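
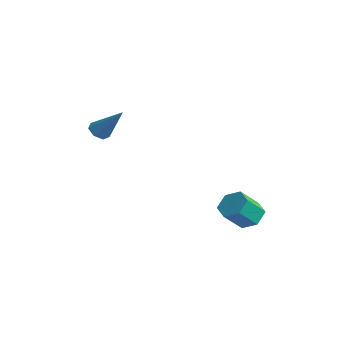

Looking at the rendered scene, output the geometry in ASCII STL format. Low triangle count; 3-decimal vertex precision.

solid 
facet normal -0.585 -0.306 -0.751
outer loop
vertex -3.46 -2.719 -0.256
vertex -3.715 -3.079 0.089
vertex -3.849 -2.547 -0.023
endloop
endfacet
facet normal 0.276 0.934 -0.228
outer loop
vertex -3.46 -2.719 -0.256
vertex -3.849 -2.547 -0.023
vertex -2.685 -2.541 1.411
endloop
endfacet
facet normal -0.585 -0.306 -0.751
outer loop
vertex -3.849 -2.547 -0.023
vertex -3.715 -3.079 0.089
vertex -4.138 -2.775 0.295
endloop
endfacet
facet normal -0.369 0.881 0.296
outer loop
vertex -3.849 -2.547 -0.023
vertex -4.138 -2.775 0.295
vertex -2.685 -2.541 1.411
endloop
endfacet
facet normal -0.585 -0.305 -0.752
outer loop
vertex -4.138 -2.775 0.295
vertex -3.715 -3.079 0.089
vertex -4.108 -3.232 0.457
endloop
endfacet
facet normal -0.616 0.227 0.754
outer loop
vertex -4.138 -2.775 0.295
vertex -4.108 -3.232 0.457
vertex -2.685 -2.541 1.411
endloop
endfacet
facet normal -0.585 -0.306 -0.751
outer loop
vertex -4.108 -3.232 0.457
vertex -3.715 -3.079 0.089
vertex -3.782 -3.573 0.342
endloop
endfacet
facet normal -0.277 -0.534 0.799
outer loop
vertex -4.108 -3.232 0.457
vertex -3.782 -3.573 0.342
vertex -2.685 -2.541 1.411
endloop
endfacet
facet normal -0.585 -0.305 -0.751
outer loop
vertex -3.782 -3.573 0.342
vertex -3.715 -3.079 0.089
vertex -3.406 -3.543 0.037
endloop
endfacet
facet normal 0.390 -0.829 0.400
outer loop
vertex -3.782 -3.573 0.342
vertex -3.406 -3.543 0.037
vertex -2.685 -2.541 1.411
endloop
endfacet
facet normal -0.585 -0.305 -0.751
outer loop
vertex -3.406 -3.543 0.037
vertex -3.715 -3.079 0.089
vertex -3.262 -3.162 -0.23
endloop
endfacet
facet normal 0.887 -0.438 -0.146
outer loop
vertex -3.406 -3.543 0.037
vertex -3.262 -3.162 -0.23
vertex -2.685 -2.541 1.411
endloop
endfacet
facet normal -0.585 -0.306 -0.751
outer loop
vertex -3.262 -3.162 -0.23
vertex -3.715 -3.079 0.089
vertex -3.46 -2.719 -0.256
endloop
endfacet
facet normal 0.835 0.348 -0.425
outer loop
vertex -3.262 -3.162 -0.23
vertex -3.46 -2.719 -0.256
vertex -2.685 -2.541 1.411
endloop
endfacet
facet normal -0.002 0.712 -0.702
outer loop
vertex 2.886 0.378 -3.827
vertex 2.169 0.553 -3.647
vertex 2.745 0.902 -3.295
endloop
endfacet
facet normal 0.983 0.132 0.131
outer loop
vertex 2.886 0.378 -3.827
vertex 2.745 0.902 -3.295
vertex 2.889 -0.569 -2.893
endloop
endfacet
facet normal 0.983 0.132 0.131
outer loop
vertex 2.889 -0.569 -2.893
vertex 2.745 0.902 -3.295
vertex 2.748 -0.045 -2.361
endloop
endfacet
facet normal 0.001 -0.712 0.702
outer loop
vertex 2.889 -0.569 -2.893
vertex 2.748 -0.045 -2.361
vertex 2.171 -0.393 -2.713
endloop
endfacet
facet normal -0.002 0.712 -0.703
outer loop
vertex 2.745 0.902 -3.295
vertex 2.169 0.553 -3.647
vertex 2.028 1.078 -3.115
endloop
endfacet
facet normal 0.331 0.663 0.671
outer loop
vertex 2.745 0.902 -3.295
vertex 2.028 1.078 -3.115
vertex 2.748 -0.045 -2.361
endloop
endfacet
facet normal 0.331 0.663 0.672
outer loop
vertex 2.748 -0.045 -2.361
vertex 2.028 1.078 -3.115
vertex 2.03 0.131 -2.181
endloop
endfacet
facet normal 0.001 -0.712 0.702
outer loop
vertex 2.748 -0.045 -2.361
vertex 2.03 0.131 -2.181
vertex 2.171 -0.393 -2.713
endloop
endfacet
facet normal -0.002 0.712 -0.703
outer loop
vertex 2.028 1.078 -3.115
vertex 2.169 0.553 -3.647
vertex 1.451 0.729 -3.467
endloop
endfacet
facet normal -0.652 0.532 0.541
outer loop
vertex 2.028 1.078 -3.115
vertex 1.451 0.729 -3.467
vertex 2.03 0.131 -2.181
endloop
endfacet
facet normal -0.652 0.531 0.541
outer loop
vertex 2.03 0.131 -2.181
vertex 1.451 0.729 -3.467
vertex 1.454 -0.218 -2.533
endloop
endfacet
facet normal 0.002 -0.712 0.702
outer loop
vertex 2.03 0.131 -2.181
vertex 1.454 -0.218 -2.533
vertex 2.171 -0.393 -2.713
endloop
endfacet
facet normal -0.001 0.712 -0.702
outer loop
vertex 1.451 0.729 -3.467
vertex 2.169 0.553 -3.647
vertex 1.592 0.205 -3.999
endloop
endfacet
facet normal -0.983 -0.132 -0.131
outer loop
vertex 1.451 0.729 -3.467
vertex 1.592 0.205 -3.999
vertex 1.454 -0.218 -2.533
endloop
endfacet
facet normal -0.983 -0.132 -0.131
outer loop
vertex 1.454 -0.218 -2.533
vertex 1.592 0.205 -3.999
vertex 1.595 -0.742 -3.065
endloop
endfacet
facet normal 0.002 -0.712 0.702
outer loop
vertex 1.454 -0.218 -2.533
vertex 1.595 -0.742 -3.065
vertex 2.171 -0.393 -2.713
endloop
endfacet
facet normal -0.001 0.712 -0.702
outer loop
vertex 1.592 0.205 -3.999
vertex 2.169 0.553 -3.647
vertex 2.31 0.029 -4.179
endloop
endfacet
facet normal -0.331 -0.663 -0.671
outer loop
vertex 1.592 0.205 -3.999
vertex 2.31 0.029 -4.179
vertex 1.595 -0.742 -3.065
endloop
endfacet
facet normal -0.331 -0.663 -0.671
outer loop
vertex 1.595 -0.742 -3.065
vertex 2.31 0.029 -4.179
vertex 2.312 -0.918 -3.245
endloop
endfacet
facet normal 0.002 -0.712 0.703
outer loop
vertex 1.595 -0.742 -3.065
vertex 2.312 -0.918 -3.245
vertex 2.171 -0.393 -2.713
endloop
endfacet
facet normal -0.002 0.712 -0.702
outer loop
vertex 2.31 0.029 -4.179
vertex 2.169 0.553 -3.647
vertex 2.886 0.378 -3.827
endloop
endfacet
facet normal 0.652 -0.532 -0.540
outer loop
vertex 2.31 0.029 -4.179
vertex 2.886 0.378 -3.827
vertex 2.312 -0.918 -3.245
endloop
endfacet
facet normal 0.652 -0.532 -0.541
outer loop
vertex 2.312 -0.918 -3.245
vertex 2.886 0.378 -3.827
vertex 2.889 -0.569 -2.893
endloop
endfacet
facet normal 0.002 -0.712 0.703
outer loop
vertex 2.312 -0.918 -3.245
vertex 2.889 -0.569 -2.893
vertex 2.171 -0.393 -2.713
endloop
endfacet

endsolid


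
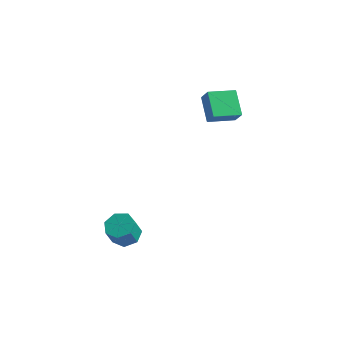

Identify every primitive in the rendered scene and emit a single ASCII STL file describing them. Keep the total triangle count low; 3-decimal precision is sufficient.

solid 
facet normal 0.076 0.406 -0.911
outer loop
vertex 1.983 -1.691 -3.443
vertex 1.293 -1.43 -3.384
vertex 1.928 -1.105 -3.186
endloop
endfacet
facet normal 0.993 0.048 0.104
outer loop
vertex 1.983 -1.691 -3.443
vertex 1.928 -1.105 -3.186
vertex 1.897 -2.15 -2.414
endloop
endfacet
facet normal 0.993 0.049 0.106
outer loop
vertex 1.897 -2.15 -2.414
vertex 1.928 -1.105 -3.186
vertex 1.841 -1.565 -2.157
endloop
endfacet
facet normal -0.077 -0.407 0.910
outer loop
vertex 1.897 -2.15 -2.414
vertex 1.841 -1.565 -2.157
vertex 1.207 -1.89 -2.356
endloop
endfacet
facet normal 0.076 0.407 -0.910
outer loop
vertex 1.928 -1.105 -3.186
vertex 1.293 -1.43 -3.384
vertex 1.394 -0.764 -3.078
endloop
endfacet
facet normal 0.551 0.743 0.379
outer loop
vertex 1.928 -1.105 -3.186
vertex 1.394 -0.764 -3.078
vertex 1.841 -1.565 -2.157
endloop
endfacet
facet normal 0.552 0.743 0.378
outer loop
vertex 1.841 -1.565 -2.157
vertex 1.394 -0.764 -3.078
vertex 1.308 -1.224 -2.049
endloop
endfacet
facet normal -0.077 -0.408 0.910
outer loop
vertex 1.841 -1.565 -2.157
vertex 1.308 -1.224 -2.049
vertex 1.207 -1.89 -2.356
endloop
endfacet
facet normal 0.076 0.407 -0.910
outer loop
vertex 1.394 -0.764 -3.078
vertex 1.293 -1.43 -3.384
vertex 0.785 -0.925 -3.201
endloop
endfacet
facet normal -0.306 0.878 0.367
outer loop
vertex 1.394 -0.764 -3.078
vertex 0.785 -0.925 -3.201
vertex 1.308 -1.224 -2.049
endloop
endfacet
facet normal -0.306 0.878 0.367
outer loop
vertex 1.308 -1.224 -2.049
vertex 0.785 -0.925 -3.201
vertex 0.698 -1.385 -2.173
endloop
endfacet
facet normal -0.077 -0.408 0.910
outer loop
vertex 1.308 -1.224 -2.049
vertex 0.698 -1.385 -2.173
vertex 1.207 -1.89 -2.356
endloop
endfacet
facet normal 0.077 0.407 -0.910
outer loop
vertex 0.785 -0.925 -3.201
vertex 1.293 -1.43 -3.384
vertex 0.558 -1.466 -3.462
endloop
endfacet
facet normal -0.932 0.353 0.079
outer loop
vertex 0.785 -0.925 -3.201
vertex 0.558 -1.466 -3.462
vertex 0.698 -1.385 -2.173
endloop
endfacet
facet normal -0.933 0.351 0.079
outer loop
vertex 0.698 -1.385 -2.173
vertex 0.558 -1.466 -3.462
vertex 0.472 -1.926 -2.434
endloop
endfacet
facet normal -0.077 -0.407 0.910
outer loop
vertex 0.698 -1.385 -2.173
vertex 0.472 -1.926 -2.434
vertex 1.207 -1.89 -2.356
endloop
endfacet
facet normal 0.077 0.408 -0.910
outer loop
vertex 0.558 -1.466 -3.462
vertex 1.293 -1.43 -3.384
vertex 0.885 -1.98 -3.665
endloop
endfacet
facet normal -0.857 -0.439 -0.268
outer loop
vertex 0.558 -1.466 -3.462
vertex 0.885 -1.98 -3.665
vertex 0.472 -1.926 -2.434
endloop
endfacet
facet normal -0.857 -0.440 -0.268
outer loop
vertex 0.472 -1.926 -2.434
vertex 0.885 -1.98 -3.665
vertex 0.799 -2.44 -2.636
endloop
endfacet
facet normal -0.077 -0.407 0.910
outer loop
vertex 0.472 -1.926 -2.434
vertex 0.799 -2.44 -2.636
vertex 1.207 -1.89 -2.356
endloop
endfacet
facet normal 0.077 0.408 -0.910
outer loop
vertex 0.885 -1.98 -3.665
vertex 1.293 -1.43 -3.384
vertex 1.52 -2.08 -3.656
endloop
endfacet
facet normal -0.136 -0.900 -0.414
outer loop
vertex 0.885 -1.98 -3.665
vertex 1.52 -2.08 -3.656
vertex 0.799 -2.44 -2.636
endloop
endfacet
facet normal -0.136 -0.900 -0.414
outer loop
vertex 0.799 -2.44 -2.636
vertex 1.52 -2.08 -3.656
vertex 1.433 -2.54 -2.627
endloop
endfacet
facet normal -0.077 -0.406 0.910
outer loop
vertex 0.799 -2.44 -2.636
vertex 1.433 -2.54 -2.627
vertex 1.207 -1.89 -2.356
endloop
endfacet
facet normal 0.076 0.407 -0.910
outer loop
vertex 1.52 -2.08 -3.656
vertex 1.293 -1.43 -3.384
vertex 1.983 -1.691 -3.443
endloop
endfacet
facet normal 0.687 -0.683 -0.247
outer loop
vertex 1.52 -2.08 -3.656
vertex 1.983 -1.691 -3.443
vertex 1.433 -2.54 -2.627
endloop
endfacet
facet normal 0.687 -0.683 -0.247
outer loop
vertex 1.433 -2.54 -2.627
vertex 1.983 -1.691 -3.443
vertex 1.897 -2.15 -2.414
endloop
endfacet
facet normal -0.077 -0.406 0.911
outer loop
vertex 1.433 -2.54 -2.627
vertex 1.897 -2.15 -2.414
vertex 1.207 -1.89 -2.356
endloop
endfacet
facet normal -0.698 -0.694 0.175
outer loop
vertex 3.104 3.182 3.838
vertex 2.666 3.438 3.107
vertex 3.837 2.251 3.073
endloop
endfacet
facet normal 0.492 -0.288 0.822
outer loop
vertex 4.794 3.202 2.833
vertex 3.104 3.182 3.838
vertex 3.837 2.251 3.073
endloop
endfacet
facet normal -0.698 -0.694 0.174
outer loop
vertex 3.837 2.251 3.073
vertex 2.666 3.438 3.107
vertex 3.399 2.508 2.342
endloop
endfacet
facet normal 0.519 -0.660 -0.543
outer loop
vertex 3.399 2.508 2.342
vertex 4.794 3.202 2.833
vertex 3.837 2.251 3.073
endloop
endfacet
facet normal -0.520 0.660 0.543
outer loop
vertex 3.104 3.182 3.838
vertex 3.623 4.389 2.867
vertex 2.666 3.438 3.107
endloop
endfacet
facet normal 0.492 -0.288 0.822
outer loop
vertex 4.061 4.132 3.598
vertex 3.104 3.182 3.838
vertex 4.794 3.202 2.833
endloop
endfacet
facet normal -0.519 0.660 0.543
outer loop
vertex 4.061 4.132 3.598
vertex 3.623 4.389 2.867
vertex 3.104 3.182 3.838
endloop
endfacet
facet normal -0.492 0.288 -0.822
outer loop
vertex 2.666 3.438 3.107
vertex 3.623 4.389 2.867
vertex 3.399 2.508 2.342
endloop
endfacet
facet normal 0.519 -0.660 -0.542
outer loop
vertex 4.356 3.458 2.102
vertex 4.794 3.202 2.833
vertex 3.399 2.508 2.342
endloop
endfacet
facet normal -0.492 0.288 -0.822
outer loop
vertex 3.399 2.508 2.342
vertex 3.623 4.389 2.867
vertex 4.356 3.458 2.102
endloop
endfacet
facet normal 0.698 0.694 -0.175
outer loop
vertex 4.356 3.458 2.102
vertex 4.061 4.132 3.598
vertex 4.794 3.202 2.833
endloop
endfacet
facet normal 0.699 0.694 -0.175
outer loop
vertex 3.623 4.389 2.867
vertex 4.061 4.132 3.598
vertex 4.356 3.458 2.102
endloop
endfacet

endsolid


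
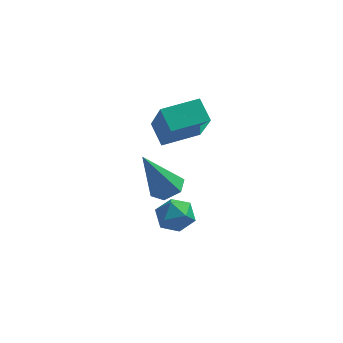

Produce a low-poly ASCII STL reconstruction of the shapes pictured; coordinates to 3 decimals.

solid 
facet normal -0.834 -0.544 -0.090
outer loop
vertex -0.67 0.309 2.625
vertex -1.223 1.437 0.93
vertex -0.165 -0.364 2.014
endloop
endfacet
facet normal 0.262 -0.534 0.804
outer loop
vertex 1.103 0.463 2.15
vertex -0.67 0.309 2.625
vertex -0.165 -0.364 2.014
endloop
endfacet
facet normal -0.834 -0.544 -0.090
outer loop
vertex -0.165 -0.364 2.014
vertex -1.223 1.437 0.93
vertex -0.718 0.764 0.318
endloop
endfacet
facet normal 0.485 -0.647 -0.588
outer loop
vertex -0.718 0.764 0.318
vertex 1.103 0.463 2.15
vertex -0.165 -0.364 2.014
endloop
endfacet
facet normal -0.485 0.647 0.589
outer loop
vertex -0.67 0.309 2.625
vertex 0.045 2.264 1.066
vertex -1.223 1.437 0.93
endloop
endfacet
facet normal 0.262 -0.534 0.804
outer loop
vertex 0.598 1.136 2.762
vertex -0.67 0.309 2.625
vertex 1.103 0.463 2.15
endloop
endfacet
facet normal -0.485 0.647 0.588
outer loop
vertex 0.598 1.136 2.762
vertex 0.045 2.264 1.066
vertex -0.67 0.309 2.625
endloop
endfacet
facet normal -0.262 0.534 -0.804
outer loop
vertex -1.223 1.437 0.93
vertex 0.045 2.264 1.066
vertex -0.718 0.764 0.318
endloop
endfacet
facet normal 0.485 -0.647 -0.589
outer loop
vertex 0.55 1.591 0.455
vertex 1.103 0.463 2.15
vertex -0.718 0.764 0.318
endloop
endfacet
facet normal -0.261 0.534 -0.804
outer loop
vertex -0.718 0.764 0.318
vertex 0.045 2.264 1.066
vertex 0.55 1.591 0.455
endloop
endfacet
facet normal 0.834 0.544 0.090
outer loop
vertex 0.55 1.591 0.455
vertex 0.598 1.136 2.762
vertex 1.103 0.463 2.15
endloop
endfacet
facet normal 0.834 0.544 0.090
outer loop
vertex 0.045 2.264 1.066
vertex 0.598 1.136 2.762
vertex 0.55 1.591 0.455
endloop
endfacet
facet normal -0.630 0.305 0.715
outer loop
vertex -0.25 0.112 -2.109
vertex -0.723 -0.514 -2.259
vertex -0.139 -0.576 -1.718
endloop
endfacet
facet normal 0.039 0.499 0.866
outer loop
vertex -0.25 0.112 -2.109
vertex -0.139 -0.576 -1.718
vertex 0.49 -0.162 -1.985
endloop
endfacet
facet normal 0.279 0.903 0.328
outer loop
vertex -0.25 0.112 -2.109
vertex 0.49 -0.162 -1.985
vertex 0.295 0.155 -2.692
endloop
endfacet
facet normal -0.243 0.957 -0.156
outer loop
vertex -0.25 0.112 -2.109
vertex 0.295 0.155 -2.692
vertex -0.455 -0.063 -2.862
endloop
endfacet
facet normal -0.805 0.588 0.082
outer loop
vertex -0.25 0.112 -2.109
vertex -0.455 -0.063 -2.862
vertex -0.723 -0.514 -2.259
endloop
endfacet
facet normal 0.439 -0.090 0.894
outer loop
vertex 0.49 -0.162 -1.985
vertex -0.139 -0.576 -1.718
vertex 0.475 -0.957 -2.058
endloop
endfacet
facet normal -0.644 -0.406 0.649
outer loop
vertex -0.139 -0.576 -1.718
vertex -0.723 -0.514 -2.259
vertex -0.275 -1.175 -2.228
endloop
endfacet
facet normal -0.926 0.052 -0.373
outer loop
vertex -0.723 -0.514 -2.259
vertex -0.455 -0.063 -2.862
vertex -0.47 -0.858 -2.935
endloop
endfacet
facet normal -0.017 0.650 -0.759
outer loop
vertex -0.455 -0.063 -2.862
vertex 0.295 0.155 -2.692
vertex 0.159 -0.444 -3.202
endloop
endfacet
facet normal 0.827 0.562 0.024
outer loop
vertex 0.295 0.155 -2.692
vertex 0.49 -0.162 -1.985
vertex 0.743 -0.506 -2.661
endloop
endfacet
facet normal 0.243 -0.957 0.156
outer loop
vertex 0.27 -1.132 -2.811
vertex 0.475 -0.957 -2.058
vertex -0.275 -1.175 -2.228
endloop
endfacet
facet normal -0.279 -0.903 -0.328
outer loop
vertex 0.27 -1.132 -2.811
vertex -0.275 -1.175 -2.228
vertex -0.47 -0.858 -2.935
endloop
endfacet
facet normal -0.039 -0.499 -0.866
outer loop
vertex 0.27 -1.132 -2.811
vertex -0.47 -0.858 -2.935
vertex 0.159 -0.444 -3.202
endloop
endfacet
facet normal 0.630 -0.305 -0.715
outer loop
vertex 0.27 -1.132 -2.811
vertex 0.159 -0.444 -3.202
vertex 0.743 -0.506 -2.661
endloop
endfacet
facet normal 0.805 -0.588 -0.082
outer loop
vertex 0.27 -1.132 -2.811
vertex 0.743 -0.506 -2.661
vertex 0.475 -0.957 -2.058
endloop
endfacet
facet normal 0.017 -0.650 0.759
outer loop
vertex -0.275 -1.175 -2.228
vertex 0.475 -0.957 -2.058
vertex -0.139 -0.576 -1.718
endloop
endfacet
facet normal -0.827 -0.562 -0.024
outer loop
vertex -0.47 -0.858 -2.935
vertex -0.275 -1.175 -2.228
vertex -0.723 -0.514 -2.259
endloop
endfacet
facet normal -0.439 0.090 -0.894
outer loop
vertex 0.159 -0.444 -3.202
vertex -0.47 -0.858 -2.935
vertex -0.455 -0.063 -2.862
endloop
endfacet
facet normal 0.644 0.406 -0.649
outer loop
vertex 0.743 -0.506 -2.661
vertex 0.159 -0.444 -3.202
vertex 0.295 0.155 -2.692
endloop
endfacet
facet normal 0.926 -0.052 0.373
outer loop
vertex 0.475 -0.957 -2.058
vertex 0.743 -0.506 -2.661
vertex 0.49 -0.162 -1.985
endloop
endfacet
facet normal 0.397 0.177 -0.901
outer loop
vertex 0.456 -1.233 0.176
vertex -0.086 -1.519 -0.119
vertex -0.084 -0.852 0.013
endloop
endfacet
facet normal 0.334 0.729 0.598
outer loop
vertex 0.456 -1.233 0.176
vertex -0.084 -0.852 0.013
vertex -0.894 -1.881 1.719
endloop
endfacet
facet normal 0.397 0.177 -0.901
outer loop
vertex -0.084 -0.852 0.013
vertex -0.086 -1.519 -0.119
vertex -0.626 -1.139 -0.282
endloop
endfacet
facet normal -0.549 0.805 0.225
outer loop
vertex -0.084 -0.852 0.013
vertex -0.626 -1.139 -0.282
vertex -0.894 -1.881 1.719
endloop
endfacet
facet normal 0.397 0.177 -0.901
outer loop
vertex -0.626 -1.139 -0.282
vertex -0.086 -1.519 -0.119
vertex -0.628 -1.806 -0.414
endloop
endfacet
facet normal -0.992 0.027 -0.123
outer loop
vertex -0.626 -1.139 -0.282
vertex -0.628 -1.806 -0.414
vertex -0.894 -1.881 1.719
endloop
endfacet
facet normal 0.397 0.177 -0.901
outer loop
vertex -0.628 -1.806 -0.414
vertex -0.086 -1.519 -0.119
vertex -0.088 -2.187 -0.251
endloop
endfacet
facet normal -0.554 -0.827 -0.098
outer loop
vertex -0.628 -1.806 -0.414
vertex -0.088 -2.187 -0.251
vertex -0.894 -1.881 1.719
endloop
endfacet
facet normal 0.397 0.177 -0.901
outer loop
vertex -0.088 -2.187 -0.251
vertex -0.086 -1.519 -0.119
vertex 0.454 -1.9 0.044
endloop
endfacet
facet normal 0.329 -0.904 0.275
outer loop
vertex -0.088 -2.187 -0.251
vertex 0.454 -1.9 0.044
vertex -0.894 -1.881 1.719
endloop
endfacet
facet normal 0.397 0.177 -0.901
outer loop
vertex 0.454 -1.9 0.044
vertex -0.086 -1.519 -0.119
vertex 0.456 -1.233 0.176
endloop
endfacet
facet normal 0.772 -0.126 0.623
outer loop
vertex 0.454 -1.9 0.044
vertex 0.456 -1.233 0.176
vertex -0.894 -1.881 1.719
endloop
endfacet

endsolid


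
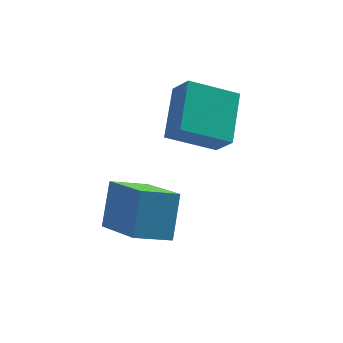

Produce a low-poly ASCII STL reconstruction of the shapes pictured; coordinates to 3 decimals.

solid 
facet normal -0.890 0.109 0.443
outer loop
vertex 2.989 -1.477 1.589
vertex 3.541 -0.087 2.355
vertex 2.682 -0.941 0.84
endloop
endfacet
facet normal -0.329 -0.827 -0.457
outer loop
vertex 4.079 -1.113 0.145
vertex 2.989 -1.477 1.589
vertex 2.682 -0.941 0.84
endloop
endfacet
facet normal -0.890 0.109 0.443
outer loop
vertex 2.682 -0.941 0.84
vertex 3.541 -0.087 2.355
vertex 3.234 0.448 1.607
endloop
endfacet
facet normal -0.316 0.552 -0.772
outer loop
vertex 3.234 0.448 1.607
vertex 4.079 -1.113 0.145
vertex 2.682 -0.941 0.84
endloop
endfacet
facet normal 0.316 -0.551 0.772
outer loop
vertex 2.989 -1.477 1.589
vertex 4.938 -0.259 1.66
vertex 3.541 -0.087 2.355
endloop
endfacet
facet normal -0.329 -0.827 -0.456
outer loop
vertex 4.386 -1.648 0.893
vertex 2.989 -1.477 1.589
vertex 4.079 -1.113 0.145
endloop
endfacet
facet normal 0.317 -0.552 0.771
outer loop
vertex 4.386 -1.648 0.893
vertex 4.938 -0.259 1.66
vertex 2.989 -1.477 1.589
endloop
endfacet
facet normal 0.329 0.827 0.456
outer loop
vertex 3.541 -0.087 2.355
vertex 4.938 -0.259 1.66
vertex 3.234 0.448 1.607
endloop
endfacet
facet normal -0.317 0.551 -0.772
outer loop
vertex 4.631 0.277 0.911
vertex 4.079 -1.113 0.145
vertex 3.234 0.448 1.607
endloop
endfacet
facet normal 0.329 0.827 0.457
outer loop
vertex 3.234 0.448 1.607
vertex 4.938 -0.259 1.66
vertex 4.631 0.277 0.911
endloop
endfacet
facet normal 0.890 -0.109 -0.443
outer loop
vertex 4.631 0.277 0.911
vertex 4.386 -1.648 0.893
vertex 4.079 -1.113 0.145
endloop
endfacet
facet normal 0.890 -0.109 -0.443
outer loop
vertex 4.938 -0.259 1.66
vertex 4.386 -1.648 0.893
vertex 4.631 0.277 0.911
endloop
endfacet
facet normal -0.935 -0.026 0.353
outer loop
vertex 1.562 -3.171 0.867
vertex 1.079 -1.432 -0.284
vertex 1.174 -3.998 -0.221
endloop
endfacet
facet normal 0.226 -0.813 0.537
outer loop
vertex 2.221 -3.968 -0.616
vertex 1.562 -3.171 0.867
vertex 1.174 -3.998 -0.221
endloop
endfacet
facet normal -0.935 -0.026 0.354
outer loop
vertex 1.174 -3.998 -0.221
vertex 1.079 -1.432 -0.284
vertex 0.691 -2.259 -1.371
endloop
endfacet
facet normal -0.272 -0.582 -0.766
outer loop
vertex 0.691 -2.259 -1.371
vertex 2.221 -3.968 -0.616
vertex 1.174 -3.998 -0.221
endloop
endfacet
facet normal 0.272 0.583 0.766
outer loop
vertex 1.562 -3.171 0.867
vertex 2.126 -1.402 -0.679
vertex 1.079 -1.432 -0.284
endloop
endfacet
facet normal 0.226 -0.812 0.537
outer loop
vertex 2.609 -3.141 0.471
vertex 1.562 -3.171 0.867
vertex 2.221 -3.968 -0.616
endloop
endfacet
facet normal 0.273 0.582 0.766
outer loop
vertex 2.609 -3.141 0.471
vertex 2.126 -1.402 -0.679
vertex 1.562 -3.171 0.867
endloop
endfacet
facet normal -0.226 0.812 -0.537
outer loop
vertex 1.079 -1.432 -0.284
vertex 2.126 -1.402 -0.679
vertex 0.691 -2.259 -1.371
endloop
endfacet
facet normal -0.273 -0.583 -0.766
outer loop
vertex 1.738 -2.229 -1.767
vertex 2.221 -3.968 -0.616
vertex 0.691 -2.259 -1.371
endloop
endfacet
facet normal -0.226 0.813 -0.537
outer loop
vertex 0.691 -2.259 -1.371
vertex 2.126 -1.402 -0.679
vertex 1.738 -2.229 -1.767
endloop
endfacet
facet normal 0.935 0.026 -0.353
outer loop
vertex 1.738 -2.229 -1.767
vertex 2.609 -3.141 0.471
vertex 2.221 -3.968 -0.616
endloop
endfacet
facet normal 0.935 0.026 -0.353
outer loop
vertex 2.126 -1.402 -0.679
vertex 2.609 -3.141 0.471
vertex 1.738 -2.229 -1.767
endloop
endfacet

endsolid


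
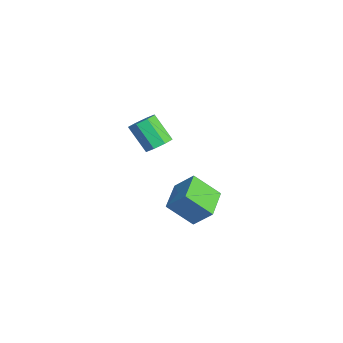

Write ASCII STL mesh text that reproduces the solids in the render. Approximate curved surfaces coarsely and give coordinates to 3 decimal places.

solid 
facet normal -0.405 -0.566 -0.718
outer loop
vertex -1.108 -1.525 -3.982
vertex -2.901 -0.654 -3.656
vertex -0.656 -0.071 -5.383
endloop
endfacet
facet normal 0.888 -0.431 -0.161
outer loop
vertex 0.021 0.874 -4.184
vertex -1.108 -1.525 -3.982
vertex -0.656 -0.071 -5.383
endloop
endfacet
facet normal -0.406 -0.565 -0.718
outer loop
vertex -0.656 -0.071 -5.383
vertex -2.901 -0.654 -3.656
vertex -2.449 0.801 -5.057
endloop
endfacet
facet normal 0.219 0.703 -0.677
outer loop
vertex -2.449 0.801 -5.057
vertex 0.021 0.874 -4.184
vertex -0.656 -0.071 -5.383
endloop
endfacet
facet normal -0.218 -0.703 0.677
outer loop
vertex -1.108 -1.525 -3.982
vertex -2.224 0.291 -2.457
vertex -2.901 -0.654 -3.656
endloop
endfacet
facet normal 0.888 -0.431 -0.162
outer loop
vertex -0.431 -0.581 -2.783
vertex -1.108 -1.525 -3.982
vertex 0.021 0.874 -4.184
endloop
endfacet
facet normal -0.219 -0.703 0.677
outer loop
vertex -0.431 -0.581 -2.783
vertex -2.224 0.291 -2.457
vertex -1.108 -1.525 -3.982
endloop
endfacet
facet normal -0.888 0.431 0.161
outer loop
vertex -2.901 -0.654 -3.656
vertex -2.224 0.291 -2.457
vertex -2.449 0.801 -5.057
endloop
endfacet
facet normal 0.218 0.703 -0.677
outer loop
vertex -1.772 1.745 -3.858
vertex 0.021 0.874 -4.184
vertex -2.449 0.801 -5.057
endloop
endfacet
facet normal -0.888 0.431 0.161
outer loop
vertex -2.449 0.801 -5.057
vertex -2.224 0.291 -2.457
vertex -1.772 1.745 -3.858
endloop
endfacet
facet normal 0.405 0.566 0.718
outer loop
vertex -1.772 1.745 -3.858
vertex -0.431 -0.581 -2.783
vertex 0.021 0.874 -4.184
endloop
endfacet
facet normal 0.406 0.566 0.718
outer loop
vertex -2.224 0.291 -2.457
vertex -0.431 -0.581 -2.783
vertex -1.772 1.745 -3.858
endloop
endfacet
facet normal 0.518 0.406 -0.753
outer loop
vertex 0.58 -2.496 2.081
vertex -0.146 -2.08 1.806
vertex 0.509 -1.887 2.361
endloop
endfacet
facet normal 0.849 -0.136 0.511
outer loop
vertex 0.58 -2.496 2.081
vertex 0.509 -1.887 2.361
vertex -0.389 -3.255 3.489
endloop
endfacet
facet normal 0.849 -0.137 0.510
outer loop
vertex -0.389 -3.255 3.489
vertex 0.509 -1.887 2.361
vertex -0.459 -2.647 3.769
endloop
endfacet
facet normal -0.518 -0.406 0.753
outer loop
vertex -0.389 -3.255 3.489
vertex -0.459 -2.647 3.769
vertex -1.114 -2.84 3.214
endloop
endfacet
facet normal 0.518 0.407 -0.753
outer loop
vertex 0.509 -1.887 2.361
vertex -0.146 -2.08 1.806
vertex 0.055 -1.392 2.316
endloop
endfacet
facet normal 0.526 0.542 0.655
outer loop
vertex 0.509 -1.887 2.361
vertex 0.055 -1.392 2.316
vertex -0.459 -2.647 3.769
endloop
endfacet
facet normal 0.526 0.542 0.655
outer loop
vertex -0.459 -2.647 3.769
vertex 0.055 -1.392 2.316
vertex -0.914 -2.151 3.724
endloop
endfacet
facet normal -0.518 -0.407 0.753
outer loop
vertex -0.459 -2.647 3.769
vertex -0.914 -2.151 3.724
vertex -1.114 -2.84 3.214
endloop
endfacet
facet normal 0.519 0.406 -0.752
outer loop
vertex 0.055 -1.392 2.316
vertex -0.146 -2.08 1.806
vertex -0.516 -1.3 1.972
endloop
endfacet
facet normal -0.105 0.904 0.415
outer loop
vertex 0.055 -1.392 2.316
vertex -0.516 -1.3 1.972
vertex -0.914 -2.151 3.724
endloop
endfacet
facet normal -0.105 0.904 0.415
outer loop
vertex -0.914 -2.151 3.724
vertex -0.516 -1.3 1.972
vertex -1.485 -2.059 3.38
endloop
endfacet
facet normal -0.519 -0.406 0.752
outer loop
vertex -0.914 -2.151 3.724
vertex -1.485 -2.059 3.38
vertex -1.114 -2.84 3.214
endloop
endfacet
facet normal 0.518 0.406 -0.753
outer loop
vertex -0.516 -1.3 1.972
vertex -0.146 -2.08 1.806
vertex -0.871 -1.665 1.531
endloop
endfacet
facet normal -0.674 0.736 -0.067
outer loop
vertex -0.516 -1.3 1.972
vertex -0.871 -1.665 1.531
vertex -1.485 -2.059 3.38
endloop
endfacet
facet normal -0.674 0.736 -0.067
outer loop
vertex -1.485 -2.059 3.38
vertex -0.871 -1.665 1.531
vertex -1.84 -2.424 2.939
endloop
endfacet
facet normal -0.518 -0.406 0.753
outer loop
vertex -1.485 -2.059 3.38
vertex -1.84 -2.424 2.939
vertex -1.114 -2.84 3.214
endloop
endfacet
facet normal 0.518 0.406 -0.753
outer loop
vertex -0.871 -1.665 1.531
vertex -0.146 -2.08 1.806
vertex -0.801 -2.273 1.251
endloop
endfacet
facet normal -0.849 0.137 -0.510
outer loop
vertex -0.871 -1.665 1.531
vertex -0.801 -2.273 1.251
vertex -1.84 -2.424 2.939
endloop
endfacet
facet normal -0.849 0.136 -0.510
outer loop
vertex -1.84 -2.424 2.939
vertex -0.801 -2.273 1.251
vertex -1.769 -3.033 2.659
endloop
endfacet
facet normal -0.518 -0.406 0.753
outer loop
vertex -1.84 -2.424 2.939
vertex -1.769 -3.033 2.659
vertex -1.114 -2.84 3.214
endloop
endfacet
facet normal 0.518 0.407 -0.753
outer loop
vertex -0.801 -2.273 1.251
vertex -0.146 -2.08 1.806
vertex -0.346 -2.769 1.296
endloop
endfacet
facet normal -0.526 -0.542 -0.655
outer loop
vertex -0.801 -2.273 1.251
vertex -0.346 -2.769 1.296
vertex -1.769 -3.033 2.659
endloop
endfacet
facet normal -0.526 -0.542 -0.655
outer loop
vertex -1.769 -3.033 2.659
vertex -0.346 -2.769 1.296
vertex -1.315 -3.528 2.704
endloop
endfacet
facet normal -0.518 -0.407 0.753
outer loop
vertex -1.769 -3.033 2.659
vertex -1.315 -3.528 2.704
vertex -1.114 -2.84 3.214
endloop
endfacet
facet normal 0.519 0.406 -0.752
outer loop
vertex -0.346 -2.769 1.296
vertex -0.146 -2.08 1.806
vertex 0.225 -2.861 1.64
endloop
endfacet
facet normal 0.105 -0.904 -0.415
outer loop
vertex -0.346 -2.769 1.296
vertex 0.225 -2.861 1.64
vertex -1.315 -3.528 2.704
endloop
endfacet
facet normal 0.105 -0.904 -0.415
outer loop
vertex -1.315 -3.528 2.704
vertex 0.225 -2.861 1.64
vertex -0.744 -3.62 3.048
endloop
endfacet
facet normal -0.519 -0.406 0.752
outer loop
vertex -1.315 -3.528 2.704
vertex -0.744 -3.62 3.048
vertex -1.114 -2.84 3.214
endloop
endfacet
facet normal 0.518 0.406 -0.753
outer loop
vertex 0.225 -2.861 1.64
vertex -0.146 -2.08 1.806
vertex 0.58 -2.496 2.081
endloop
endfacet
facet normal 0.674 -0.736 0.067
outer loop
vertex 0.225 -2.861 1.64
vertex 0.58 -2.496 2.081
vertex -0.744 -3.62 3.048
endloop
endfacet
facet normal 0.674 -0.736 0.067
outer loop
vertex -0.744 -3.62 3.048
vertex 0.58 -2.496 2.081
vertex -0.389 -3.255 3.489
endloop
endfacet
facet normal -0.518 -0.406 0.753
outer loop
vertex -0.744 -3.62 3.048
vertex -0.389 -3.255 3.489
vertex -1.114 -2.84 3.214
endloop
endfacet

endsolid


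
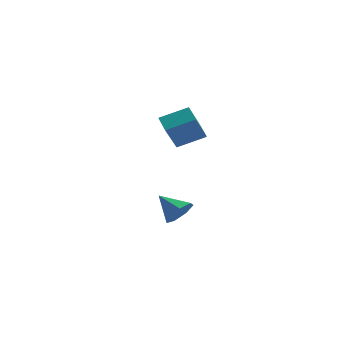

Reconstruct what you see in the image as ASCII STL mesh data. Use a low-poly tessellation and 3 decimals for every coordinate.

solid 
facet normal -0.633 -0.659 -0.406
outer loop
vertex 3.82 -4.393 2.532
vertex 3.066 -3.96 3.006
vertex 3.581 -3.328 1.177
endloop
endfacet
facet normal 0.761 -0.438 -0.479
outer loop
vertex 4.514 -2.36 1.774
vertex 3.82 -4.393 2.532
vertex 3.581 -3.328 1.177
endloop
endfacet
facet normal -0.635 -0.658 -0.406
outer loop
vertex 3.581 -3.328 1.177
vertex 3.066 -3.96 3.006
vertex 2.828 -2.894 1.651
endloop
endfacet
facet normal -0.137 0.612 -0.779
outer loop
vertex 2.828 -2.894 1.651
vertex 4.514 -2.36 1.774
vertex 3.581 -3.328 1.177
endloop
endfacet
facet normal 0.138 -0.613 0.778
outer loop
vertex 3.82 -4.393 2.532
vertex 3.999 -2.992 3.603
vertex 3.066 -3.96 3.006
endloop
endfacet
facet normal 0.761 -0.438 -0.478
outer loop
vertex 4.752 -3.426 3.129
vertex 3.82 -4.393 2.532
vertex 4.514 -2.36 1.774
endloop
endfacet
facet normal 0.137 -0.613 0.778
outer loop
vertex 4.752 -3.426 3.129
vertex 3.999 -2.992 3.603
vertex 3.82 -4.393 2.532
endloop
endfacet
facet normal -0.761 0.438 0.478
outer loop
vertex 3.066 -3.96 3.006
vertex 3.999 -2.992 3.603
vertex 2.828 -2.894 1.651
endloop
endfacet
facet normal -0.137 0.613 -0.778
outer loop
vertex 3.76 -1.927 2.248
vertex 4.514 -2.36 1.774
vertex 2.828 -2.894 1.651
endloop
endfacet
facet normal -0.761 0.438 0.479
outer loop
vertex 2.828 -2.894 1.651
vertex 3.999 -2.992 3.603
vertex 3.76 -1.927 2.248
endloop
endfacet
facet normal 0.634 0.658 0.407
outer loop
vertex 3.76 -1.927 2.248
vertex 4.752 -3.426 3.129
vertex 4.514 -2.36 1.774
endloop
endfacet
facet normal 0.634 0.658 0.405
outer loop
vertex 3.999 -2.992 3.603
vertex 4.752 -3.426 3.129
vertex 3.76 -1.927 2.248
endloop
endfacet
facet normal 0.818 0.067 -0.571
outer loop
vertex 3.578 -2.337 -2.558
vertex 3.123 -2.542 -3.234
vertex 3.28 -1.779 -2.92
endloop
endfacet
facet normal -0.020 0.536 0.844
outer loop
vertex 3.578 -2.337 -2.558
vertex 3.28 -1.779 -2.92
vertex 1.937 -2.638 -2.406
endloop
endfacet
facet normal 0.818 0.067 -0.571
outer loop
vertex 3.28 -1.779 -2.92
vertex 3.123 -2.542 -3.234
vertex 2.864 -1.795 -3.518
endloop
endfacet
facet normal -0.438 0.854 0.282
outer loop
vertex 3.28 -1.779 -2.92
vertex 2.864 -1.795 -3.518
vertex 1.937 -2.638 -2.406
endloop
endfacet
facet normal 0.818 0.067 -0.571
outer loop
vertex 2.864 -1.795 -3.518
vertex 3.123 -2.542 -3.234
vertex 2.643 -2.374 -3.902
endloop
endfacet
facet normal -0.812 0.505 -0.294
outer loop
vertex 2.864 -1.795 -3.518
vertex 2.643 -2.374 -3.902
vertex 1.937 -2.638 -2.406
endloop
endfacet
facet normal 0.818 0.067 -0.571
outer loop
vertex 2.643 -2.374 -3.902
vertex 3.123 -2.542 -3.234
vertex 2.784 -3.079 -3.783
endloop
endfacet
facet normal -0.859 -0.247 -0.449
outer loop
vertex 2.643 -2.374 -3.902
vertex 2.784 -3.079 -3.783
vertex 1.937 -2.638 -2.406
endloop
endfacet
facet normal 0.819 0.067 -0.571
outer loop
vertex 2.784 -3.079 -3.783
vertex 3.123 -2.542 -3.234
vertex 3.18 -3.38 -3.25
endloop
endfacet
facet normal -0.545 -0.836 -0.067
outer loop
vertex 2.784 -3.079 -3.783
vertex 3.18 -3.38 -3.25
vertex 1.937 -2.638 -2.406
endloop
endfacet
facet normal 0.819 0.067 -0.571
outer loop
vertex 3.18 -3.38 -3.25
vertex 3.123 -2.542 -3.234
vertex 3.533 -3.05 -2.705
endloop
endfacet
facet normal -0.106 -0.819 0.564
outer loop
vertex 3.18 -3.38 -3.25
vertex 3.533 -3.05 -2.705
vertex 1.937 -2.638 -2.406
endloop
endfacet
facet normal 0.818 0.066 -0.571
outer loop
vertex 3.533 -3.05 -2.705
vertex 3.123 -2.542 -3.234
vertex 3.578 -2.337 -2.558
endloop
endfacet
facet normal 0.128 -0.208 0.970
outer loop
vertex 3.533 -3.05 -2.705
vertex 3.578 -2.337 -2.558
vertex 1.937 -2.638 -2.406
endloop
endfacet

endsolid


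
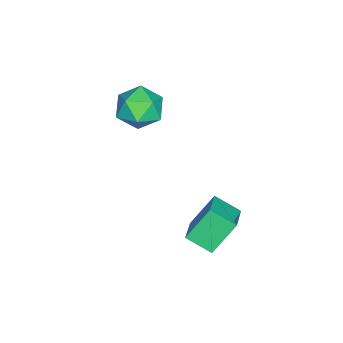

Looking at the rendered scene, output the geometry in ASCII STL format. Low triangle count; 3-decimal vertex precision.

solid 
facet normal -0.414 0.428 0.804
outer loop
vertex 2.536 1.384 2.252
vertex 2.553 2.297 1.775
vertex 1.49 1.179 1.822
endloop
endfacet
facet normal -0.017 -0.886 0.463
outer loop
vertex 2.087 0.563 0.665
vertex 2.536 1.384 2.252
vertex 1.49 1.179 1.822
endloop
endfacet
facet normal -0.414 0.428 0.804
outer loop
vertex 1.49 1.179 1.822
vertex 2.553 2.297 1.775
vertex 1.507 2.092 1.345
endloop
endfacet
facet normal -0.910 -0.179 -0.374
outer loop
vertex 1.507 2.092 1.345
vertex 2.087 0.563 0.665
vertex 1.49 1.179 1.822
endloop
endfacet
facet normal 0.910 0.179 0.374
outer loop
vertex 2.536 1.384 2.252
vertex 3.15 1.681 0.618
vertex 2.553 2.297 1.775
endloop
endfacet
facet normal -0.017 -0.886 0.463
outer loop
vertex 3.133 0.768 1.095
vertex 2.536 1.384 2.252
vertex 2.087 0.563 0.665
endloop
endfacet
facet normal 0.910 0.179 0.374
outer loop
vertex 3.133 0.768 1.095
vertex 3.15 1.681 0.618
vertex 2.536 1.384 2.252
endloop
endfacet
facet normal 0.017 0.886 -0.463
outer loop
vertex 2.553 2.297 1.775
vertex 3.15 1.681 0.618
vertex 1.507 2.092 1.345
endloop
endfacet
facet normal -0.910 -0.179 -0.374
outer loop
vertex 2.104 1.476 0.188
vertex 2.087 0.563 0.665
vertex 1.507 2.092 1.345
endloop
endfacet
facet normal 0.017 0.886 -0.463
outer loop
vertex 1.507 2.092 1.345
vertex 3.15 1.681 0.618
vertex 2.104 1.476 0.188
endloop
endfacet
facet normal 0.414 -0.428 -0.804
outer loop
vertex 2.104 1.476 0.188
vertex 3.133 0.768 1.095
vertex 2.087 0.563 0.665
endloop
endfacet
facet normal 0.414 -0.428 -0.804
outer loop
vertex 3.15 1.681 0.618
vertex 3.133 0.768 1.095
vertex 2.104 1.476 0.188
endloop
endfacet
facet normal -0.418 0.501 0.757
outer loop
vertex -1.702 -1.785 3.045
vertex -1.539 -2.501 3.609
vertex -0.907 -1.832 3.515
endloop
endfacet
facet normal -0.116 0.950 0.291
outer loop
vertex -1.702 -1.785 3.045
vertex -0.907 -1.832 3.515
vertex -0.906 -1.561 2.631
endloop
endfacet
facet normal -0.417 0.840 -0.347
outer loop
vertex -1.702 -1.785 3.045
vertex -0.906 -1.561 2.631
vertex -1.538 -2.062 2.177
endloop
endfacet
facet normal -0.906 0.324 -0.274
outer loop
vertex -1.702 -1.785 3.045
vertex -1.538 -2.062 2.177
vertex -1.929 -2.643 2.782
endloop
endfacet
facet normal -0.906 0.115 0.408
outer loop
vertex -1.702 -1.785 3.045
vertex -1.929 -2.643 2.782
vertex -1.539 -2.501 3.609
endloop
endfacet
facet normal 0.575 0.782 0.240
outer loop
vertex -0.906 -1.561 2.631
vertex -0.907 -1.832 3.515
vertex -0.251 -2.137 2.938
endloop
endfacet
facet normal 0.087 0.057 0.995
outer loop
vertex -0.907 -1.832 3.515
vertex -1.539 -2.501 3.609
vertex -0.642 -2.718 3.543
endloop
endfacet
facet normal -0.702 -0.569 0.429
outer loop
vertex -1.539 -2.501 3.609
vertex -1.929 -2.643 2.782
vertex -1.274 -3.219 3.089
endloop
endfacet
facet normal -0.701 -0.231 -0.675
outer loop
vertex -1.929 -2.643 2.782
vertex -1.538 -2.062 2.177
vertex -1.273 -2.948 2.205
endloop
endfacet
facet normal 0.088 0.605 -0.791
outer loop
vertex -1.538 -2.062 2.177
vertex -0.906 -1.561 2.631
vertex -0.641 -2.279 2.111
endloop
endfacet
facet normal 0.906 -0.324 0.274
outer loop
vertex -0.478 -2.995 2.675
vertex -0.251 -2.137 2.938
vertex -0.642 -2.718 3.543
endloop
endfacet
facet normal 0.417 -0.840 0.347
outer loop
vertex -0.478 -2.995 2.675
vertex -0.642 -2.718 3.543
vertex -1.274 -3.219 3.089
endloop
endfacet
facet normal 0.116 -0.950 -0.291
outer loop
vertex -0.478 -2.995 2.675
vertex -1.274 -3.219 3.089
vertex -1.273 -2.948 2.205
endloop
endfacet
facet normal 0.418 -0.501 -0.757
outer loop
vertex -0.478 -2.995 2.675
vertex -1.273 -2.948 2.205
vertex -0.641 -2.279 2.111
endloop
endfacet
facet normal 0.906 -0.115 -0.408
outer loop
vertex -0.478 -2.995 2.675
vertex -0.641 -2.279 2.111
vertex -0.251 -2.137 2.938
endloop
endfacet
facet normal 0.701 0.231 0.675
outer loop
vertex -0.642 -2.718 3.543
vertex -0.251 -2.137 2.938
vertex -0.907 -1.832 3.515
endloop
endfacet
facet normal -0.088 -0.605 0.791
outer loop
vertex -1.274 -3.219 3.089
vertex -0.642 -2.718 3.543
vertex -1.539 -2.501 3.609
endloop
endfacet
facet normal -0.575 -0.782 -0.240
outer loop
vertex -1.273 -2.948 2.205
vertex -1.274 -3.219 3.089
vertex -1.929 -2.643 2.782
endloop
endfacet
facet normal -0.087 -0.057 -0.995
outer loop
vertex -0.641 -2.279 2.111
vertex -1.273 -2.948 2.205
vertex -1.538 -2.062 2.177
endloop
endfacet
facet normal 0.702 0.569 -0.429
outer loop
vertex -0.251 -2.137 2.938
vertex -0.641 -2.279 2.111
vertex -0.906 -1.561 2.631
endloop
endfacet

endsolid


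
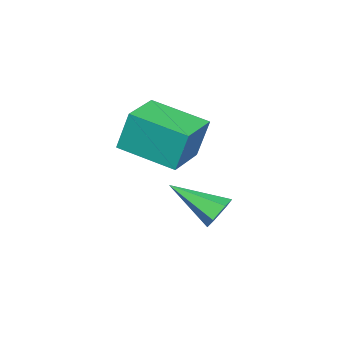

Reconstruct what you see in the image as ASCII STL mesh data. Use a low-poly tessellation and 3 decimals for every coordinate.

solid 
facet normal -0.181 0.854 -0.489
outer loop
vertex 2.514 4.067 -3.413
vertex 2.109 4.252 -2.94
vertex 2.74 4.405 -2.906
endloop
endfacet
facet normal 0.933 -0.272 -0.235
outer loop
vertex 2.514 4.067 -3.413
vertex 2.74 4.405 -2.906
vertex 2.451 2.648 -2.02
endloop
endfacet
facet normal -0.180 0.853 -0.490
outer loop
vertex 2.74 4.405 -2.906
vertex 2.109 4.252 -2.94
vertex 2.335 4.591 -2.433
endloop
endfacet
facet normal 0.781 0.174 0.600
outer loop
vertex 2.74 4.405 -2.906
vertex 2.335 4.591 -2.433
vertex 2.451 2.648 -2.02
endloop
endfacet
facet normal -0.183 0.853 -0.489
outer loop
vertex 2.335 4.591 -2.433
vertex 2.109 4.252 -2.94
vertex 1.704 4.437 -2.466
endloop
endfacet
facet normal -0.100 0.201 0.974
outer loop
vertex 2.335 4.591 -2.433
vertex 1.704 4.437 -2.466
vertex 2.451 2.648 -2.02
endloop
endfacet
facet normal -0.182 0.854 -0.488
outer loop
vertex 1.704 4.437 -2.466
vertex 2.109 4.252 -2.94
vertex 1.479 4.099 -2.973
endloop
endfacet
facet normal -0.830 -0.218 0.514
outer loop
vertex 1.704 4.437 -2.466
vertex 1.479 4.099 -2.973
vertex 2.451 2.648 -2.02
endloop
endfacet
facet normal -0.182 0.854 -0.488
outer loop
vertex 1.479 4.099 -2.973
vertex 2.109 4.252 -2.94
vertex 1.884 3.914 -3.447
endloop
endfacet
facet normal -0.677 -0.663 -0.319
outer loop
vertex 1.479 4.099 -2.973
vertex 1.884 3.914 -3.447
vertex 2.451 2.648 -2.02
endloop
endfacet
facet normal -0.181 0.853 -0.489
outer loop
vertex 1.884 3.914 -3.447
vertex 2.109 4.252 -2.94
vertex 2.514 4.067 -3.413
endloop
endfacet
facet normal 0.205 -0.690 -0.694
outer loop
vertex 1.884 3.914 -3.447
vertex 2.514 4.067 -3.413
vertex 2.451 2.648 -2.02
endloop
endfacet
facet normal -0.990 -0.142 -0.019
outer loop
vertex 2.631 2.141 1.545
vertex 2.369 4.047 0.998
vertex 2.717 1.736 0.093
endloop
endfacet
facet normal 0.131 -0.953 0.274
outer loop
vertex 4.231 1.953 0.122
vertex 2.631 2.141 1.545
vertex 2.717 1.736 0.093
endloop
endfacet
facet normal -0.990 -0.142 -0.019
outer loop
vertex 2.717 1.736 0.093
vertex 2.369 4.047 0.998
vertex 2.455 3.642 -0.454
endloop
endfacet
facet normal 0.057 -0.268 -0.962
outer loop
vertex 2.455 3.642 -0.454
vertex 4.231 1.953 0.122
vertex 2.717 1.736 0.093
endloop
endfacet
facet normal -0.057 0.268 0.962
outer loop
vertex 2.631 2.141 1.545
vertex 3.883 4.264 1.027
vertex 2.369 4.047 0.998
endloop
endfacet
facet normal 0.131 -0.953 0.274
outer loop
vertex 4.145 2.358 1.574
vertex 2.631 2.141 1.545
vertex 4.231 1.953 0.122
endloop
endfacet
facet normal -0.057 0.268 0.962
outer loop
vertex 4.145 2.358 1.574
vertex 3.883 4.264 1.027
vertex 2.631 2.141 1.545
endloop
endfacet
facet normal -0.131 0.953 -0.274
outer loop
vertex 2.369 4.047 0.998
vertex 3.883 4.264 1.027
vertex 2.455 3.642 -0.454
endloop
endfacet
facet normal 0.057 -0.268 -0.962
outer loop
vertex 3.969 3.859 -0.425
vertex 4.231 1.953 0.122
vertex 2.455 3.642 -0.454
endloop
endfacet
facet normal -0.131 0.953 -0.274
outer loop
vertex 2.455 3.642 -0.454
vertex 3.883 4.264 1.027
vertex 3.969 3.859 -0.425
endloop
endfacet
facet normal 0.990 0.142 0.019
outer loop
vertex 3.969 3.859 -0.425
vertex 4.145 2.358 1.574
vertex 4.231 1.953 0.122
endloop
endfacet
facet normal 0.990 0.142 0.019
outer loop
vertex 3.883 4.264 1.027
vertex 4.145 2.358 1.574
vertex 3.969 3.859 -0.425
endloop
endfacet

endsolid


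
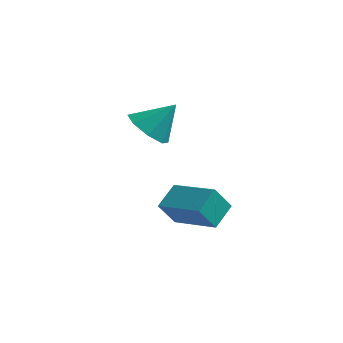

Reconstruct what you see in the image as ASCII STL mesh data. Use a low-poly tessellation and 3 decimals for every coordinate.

solid 
facet normal -0.424 -0.327 0.845
outer loop
vertex 0.776 -2.826 0.54
vertex -0.915 -2.124 -0.038
vertex 0.54 -3.802 0.044
endloop
endfacet
facet normal 0.881 -0.366 0.301
outer loop
vertex 1.015 -3.436 -0.902
vertex 0.776 -2.826 0.54
vertex 0.54 -3.802 0.044
endloop
endfacet
facet normal -0.424 -0.327 0.845
outer loop
vertex 0.54 -3.802 0.044
vertex -0.915 -2.124 -0.038
vertex -1.151 -3.1 -0.534
endloop
endfacet
facet normal -0.210 -0.872 -0.443
outer loop
vertex -1.151 -3.1 -0.534
vertex 1.015 -3.436 -0.902
vertex 0.54 -3.802 0.044
endloop
endfacet
facet normal 0.210 0.872 0.443
outer loop
vertex 0.776 -2.826 0.54
vertex -0.44 -1.758 -0.984
vertex -0.915 -2.124 -0.038
endloop
endfacet
facet normal 0.881 -0.366 0.301
outer loop
vertex 1.251 -2.46 -0.406
vertex 0.776 -2.826 0.54
vertex 1.015 -3.436 -0.902
endloop
endfacet
facet normal 0.210 0.872 0.443
outer loop
vertex 1.251 -2.46 -0.406
vertex -0.44 -1.758 -0.984
vertex 0.776 -2.826 0.54
endloop
endfacet
facet normal -0.881 0.366 -0.301
outer loop
vertex -0.915 -2.124 -0.038
vertex -0.44 -1.758 -0.984
vertex -1.151 -3.1 -0.534
endloop
endfacet
facet normal -0.210 -0.872 -0.443
outer loop
vertex -0.676 -2.734 -1.48
vertex 1.015 -3.436 -0.902
vertex -1.151 -3.1 -0.534
endloop
endfacet
facet normal -0.881 0.366 -0.301
outer loop
vertex -1.151 -3.1 -0.534
vertex -0.44 -1.758 -0.984
vertex -0.676 -2.734 -1.48
endloop
endfacet
facet normal 0.424 0.327 -0.845
outer loop
vertex -0.676 -2.734 -1.48
vertex 1.251 -2.46 -0.406
vertex 1.015 -3.436 -0.902
endloop
endfacet
facet normal 0.424 0.327 -0.845
outer loop
vertex -0.44 -1.758 -0.984
vertex 1.251 -2.46 -0.406
vertex -0.676 -2.734 -1.48
endloop
endfacet
facet normal -0.570 -0.392 -0.722
outer loop
vertex -2.283 0.573 0.172
vertex -3.034 1.133 0.461
vertex -2.297 1.237 -0.177
endloop
endfacet
facet normal 0.997 -0.016 -0.071
outer loop
vertex -2.283 0.573 0.172
vertex -2.297 1.237 -0.177
vertex -2.166 1.727 1.559
endloop
endfacet
facet normal -0.570 -0.392 -0.722
outer loop
vertex -2.297 1.237 -0.177
vertex -3.034 1.133 0.461
vertex -2.743 1.84 -0.152
endloop
endfacet
facet normal 0.779 0.586 -0.224
outer loop
vertex -2.297 1.237 -0.177
vertex -2.743 1.84 -0.152
vertex -2.166 1.727 1.559
endloop
endfacet
facet normal -0.571 -0.391 -0.722
outer loop
vertex -2.743 1.84 -0.152
vertex -3.034 1.133 0.461
vertex -3.359 2.028 0.233
endloop
endfacet
facet normal 0.275 0.961 -0.029
outer loop
vertex -2.743 1.84 -0.152
vertex -3.359 2.028 0.233
vertex -2.166 1.727 1.559
endloop
endfacet
facet normal -0.571 -0.391 -0.722
outer loop
vertex -3.359 2.028 0.233
vertex -3.034 1.133 0.461
vertex -3.784 1.692 0.751
endloop
endfacet
facet normal -0.218 0.891 0.399
outer loop
vertex -3.359 2.028 0.233
vertex -3.784 1.692 0.751
vertex -2.166 1.727 1.559
endloop
endfacet
facet normal -0.571 -0.392 -0.721
outer loop
vertex -3.784 1.692 0.751
vertex -3.034 1.133 0.461
vertex -3.77 1.029 1.1
endloop
endfacet
facet normal -0.413 0.417 0.809
outer loop
vertex -3.784 1.692 0.751
vertex -3.77 1.029 1.1
vertex -2.166 1.727 1.559
endloop
endfacet
facet normal -0.571 -0.391 -0.722
outer loop
vertex -3.77 1.029 1.1
vertex -3.034 1.133 0.461
vertex -3.325 0.426 1.074
endloop
endfacet
facet normal -0.195 -0.185 0.963
outer loop
vertex -3.77 1.029 1.1
vertex -3.325 0.426 1.074
vertex -2.166 1.727 1.559
endloop
endfacet
facet normal -0.570 -0.391 -0.722
outer loop
vertex -3.325 0.426 1.074
vertex -3.034 1.133 0.461
vertex -2.709 0.237 0.69
endloop
endfacet
facet normal 0.307 -0.561 0.769
outer loop
vertex -3.325 0.426 1.074
vertex -2.709 0.237 0.69
vertex -2.166 1.727 1.559
endloop
endfacet
facet normal -0.570 -0.391 -0.723
outer loop
vertex -2.709 0.237 0.69
vertex -3.034 1.133 0.461
vertex -2.283 0.573 0.172
endloop
endfacet
facet normal 0.802 -0.491 0.341
outer loop
vertex -2.709 0.237 0.69
vertex -2.283 0.573 0.172
vertex -2.166 1.727 1.559
endloop
endfacet

endsolid


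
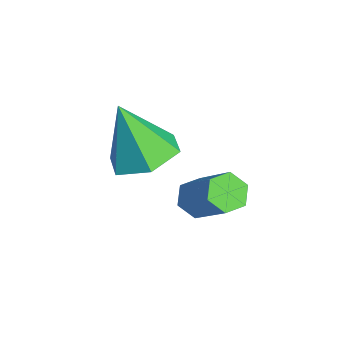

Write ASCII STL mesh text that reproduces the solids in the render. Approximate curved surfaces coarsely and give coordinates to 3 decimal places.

solid 
facet normal 0.269 0.295 -0.917
outer loop
vertex 0.465 -1.088 -3.604
vertex -0.034 -1.86 -3.999
vertex -0.498 -0.986 -3.854
endloop
endfacet
facet normal -0.097 0.732 0.674
outer loop
vertex 0.465 -1.088 -3.604
vertex -0.498 -0.986 -3.854
vertex -0.526 -2.4 -2.321
endloop
endfacet
facet normal 0.270 0.295 -0.917
outer loop
vertex -0.498 -0.986 -3.854
vertex -0.034 -1.86 -3.999
vertex -0.996 -1.758 -4.249
endloop
endfacet
facet normal -0.860 0.382 0.337
outer loop
vertex -0.498 -0.986 -3.854
vertex -0.996 -1.758 -4.249
vertex -0.526 -2.4 -2.321
endloop
endfacet
facet normal 0.270 0.295 -0.917
outer loop
vertex -0.996 -1.758 -4.249
vertex -0.034 -1.86 -3.999
vertex -0.532 -2.631 -4.394
endloop
endfacet
facet normal -0.878 -0.476 0.056
outer loop
vertex -0.996 -1.758 -4.249
vertex -0.532 -2.631 -4.394
vertex -0.526 -2.4 -2.321
endloop
endfacet
facet normal 0.270 0.295 -0.917
outer loop
vertex -0.532 -2.631 -4.394
vertex -0.034 -1.86 -3.999
vertex 0.431 -2.734 -4.144
endloop
endfacet
facet normal -0.134 -0.985 0.110
outer loop
vertex -0.532 -2.631 -4.394
vertex 0.431 -2.734 -4.144
vertex -0.526 -2.4 -2.321
endloop
endfacet
facet normal 0.269 0.295 -0.917
outer loop
vertex 0.431 -2.734 -4.144
vertex -0.034 -1.86 -3.999
vertex 0.929 -1.962 -3.749
endloop
endfacet
facet normal 0.630 -0.635 0.447
outer loop
vertex 0.431 -2.734 -4.144
vertex 0.929 -1.962 -3.749
vertex -0.526 -2.4 -2.321
endloop
endfacet
facet normal 0.269 0.295 -0.917
outer loop
vertex 0.929 -1.962 -3.749
vertex -0.034 -1.86 -3.999
vertex 0.465 -1.088 -3.604
endloop
endfacet
facet normal 0.648 0.223 0.728
outer loop
vertex 0.929 -1.962 -3.749
vertex 0.465 -1.088 -3.604
vertex -0.526 -2.4 -2.321
endloop
endfacet
facet normal -0.654 -0.240 -0.718
outer loop
vertex 1.967 -1.154 -4.837
vertex 1.532 -0.965 -4.504
vertex 1.798 -0.601 -4.868
endloop
endfacet
facet normal 0.699 0.175 -0.694
outer loop
vertex 1.967 -1.154 -4.837
vertex 1.798 -0.601 -4.868
vertex 3.084 -0.744 -3.608
endloop
endfacet
facet normal 0.699 0.173 -0.694
outer loop
vertex 3.084 -0.744 -3.608
vertex 1.798 -0.601 -4.868
vertex 2.915 -0.19 -3.64
endloop
endfacet
facet normal 0.652 0.240 0.719
outer loop
vertex 3.084 -0.744 -3.608
vertex 2.915 -0.19 -3.64
vertex 2.648 -0.555 -3.276
endloop
endfacet
facet normal -0.654 -0.240 -0.718
outer loop
vertex 1.798 -0.601 -4.868
vertex 1.532 -0.965 -4.504
vertex 1.363 -0.411 -4.535
endloop
endfacet
facet normal 0.097 0.914 -0.394
outer loop
vertex 1.798 -0.601 -4.868
vertex 1.363 -0.411 -4.535
vertex 2.915 -0.19 -3.64
endloop
endfacet
facet normal 0.096 0.915 -0.393
outer loop
vertex 2.915 -0.19 -3.64
vertex 1.363 -0.411 -4.535
vertex 2.479 -0.001 -3.307
endloop
endfacet
facet normal 0.653 0.239 0.719
outer loop
vertex 2.915 -0.19 -3.64
vertex 2.479 -0.001 -3.307
vertex 2.648 -0.555 -3.276
endloop
endfacet
facet normal -0.652 -0.239 -0.720
outer loop
vertex 1.363 -0.411 -4.535
vertex 1.532 -0.965 -4.504
vertex 1.096 -0.776 -4.172
endloop
endfacet
facet normal -0.602 0.739 0.301
outer loop
vertex 1.363 -0.411 -4.535
vertex 1.096 -0.776 -4.172
vertex 2.479 -0.001 -3.307
endloop
endfacet
facet normal -0.602 0.739 0.301
outer loop
vertex 2.479 -0.001 -3.307
vertex 1.096 -0.776 -4.172
vertex 2.213 -0.366 -2.943
endloop
endfacet
facet normal 0.654 0.240 0.718
outer loop
vertex 2.479 -0.001 -3.307
vertex 2.213 -0.366 -2.943
vertex 2.648 -0.555 -3.276
endloop
endfacet
facet normal -0.652 -0.240 -0.719
outer loop
vertex 1.096 -0.776 -4.172
vertex 1.532 -0.965 -4.504
vertex 1.265 -1.33 -4.14
endloop
endfacet
facet normal -0.699 -0.173 0.693
outer loop
vertex 1.096 -0.776 -4.172
vertex 1.265 -1.33 -4.14
vertex 2.213 -0.366 -2.943
endloop
endfacet
facet normal -0.699 -0.175 0.694
outer loop
vertex 2.213 -0.366 -2.943
vertex 1.265 -1.33 -4.14
vertex 2.382 -0.919 -2.912
endloop
endfacet
facet normal 0.654 0.240 0.718
outer loop
vertex 2.213 -0.366 -2.943
vertex 2.382 -0.919 -2.912
vertex 2.648 -0.555 -3.276
endloop
endfacet
facet normal -0.653 -0.239 -0.719
outer loop
vertex 1.265 -1.33 -4.14
vertex 1.532 -0.965 -4.504
vertex 1.701 -1.519 -4.473
endloop
endfacet
facet normal -0.096 -0.914 0.393
outer loop
vertex 1.265 -1.33 -4.14
vertex 1.701 -1.519 -4.473
vertex 2.382 -0.919 -2.912
endloop
endfacet
facet normal -0.098 -0.914 0.394
outer loop
vertex 2.382 -0.919 -2.912
vertex 1.701 -1.519 -4.473
vertex 2.817 -1.109 -3.245
endloop
endfacet
facet normal 0.654 0.240 0.718
outer loop
vertex 2.382 -0.919 -2.912
vertex 2.817 -1.109 -3.245
vertex 2.648 -0.555 -3.276
endloop
endfacet
facet normal -0.654 -0.240 -0.718
outer loop
vertex 1.701 -1.519 -4.473
vertex 1.532 -0.965 -4.504
vertex 1.967 -1.154 -4.837
endloop
endfacet
facet normal 0.603 -0.739 -0.301
outer loop
vertex 1.701 -1.519 -4.473
vertex 1.967 -1.154 -4.837
vertex 2.817 -1.109 -3.245
endloop
endfacet
facet normal 0.602 -0.740 -0.301
outer loop
vertex 2.817 -1.109 -3.245
vertex 1.967 -1.154 -4.837
vertex 3.084 -0.744 -3.608
endloop
endfacet
facet normal 0.652 0.239 0.720
outer loop
vertex 2.817 -1.109 -3.245
vertex 3.084 -0.744 -3.608
vertex 2.648 -0.555 -3.276
endloop
endfacet

endsolid


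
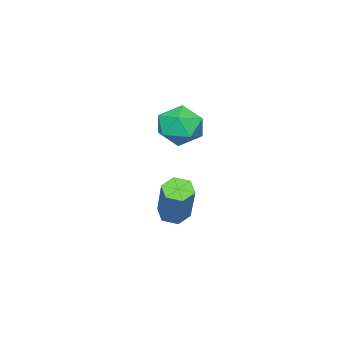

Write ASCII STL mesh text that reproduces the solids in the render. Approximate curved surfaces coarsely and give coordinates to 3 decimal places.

solid 
facet normal -0.439 -0.356 -0.825
outer loop
vertex 1.732 -4.121 -2.854
vertex 1.179 -3.951 -2.633
vertex 1.509 -3.557 -2.979
endloop
endfacet
facet normal 0.823 0.208 -0.529
outer loop
vertex 1.732 -4.121 -2.854
vertex 1.509 -3.557 -2.979
vertex 2.695 -3.34 -1.049
endloop
endfacet
facet normal 0.823 0.209 -0.529
outer loop
vertex 2.695 -3.34 -1.049
vertex 1.509 -3.557 -2.979
vertex 2.471 -2.775 -1.174
endloop
endfacet
facet normal 0.440 0.357 0.824
outer loop
vertex 2.695 -3.34 -1.049
vertex 2.471 -2.775 -1.174
vertex 2.141 -3.169 -0.827
endloop
endfacet
facet normal -0.439 -0.357 -0.825
outer loop
vertex 1.509 -3.557 -2.979
vertex 1.179 -3.951 -2.633
vertex 0.955 -3.386 -2.758
endloop
endfacet
facet normal 0.100 0.892 -0.440
outer loop
vertex 1.509 -3.557 -2.979
vertex 0.955 -3.386 -2.758
vertex 2.471 -2.775 -1.174
endloop
endfacet
facet normal 0.099 0.893 -0.439
outer loop
vertex 2.471 -2.775 -1.174
vertex 0.955 -3.386 -2.758
vertex 1.918 -2.605 -0.953
endloop
endfacet
facet normal 0.439 0.358 0.824
outer loop
vertex 2.471 -2.775 -1.174
vertex 1.918 -2.605 -0.953
vertex 2.141 -3.169 -0.827
endloop
endfacet
facet normal -0.440 -0.357 -0.824
outer loop
vertex 0.955 -3.386 -2.758
vertex 1.179 -3.951 -2.633
vertex 0.625 -3.78 -2.411
endloop
endfacet
facet normal -0.723 0.685 0.090
outer loop
vertex 0.955 -3.386 -2.758
vertex 0.625 -3.78 -2.411
vertex 1.918 -2.605 -0.953
endloop
endfacet
facet normal -0.723 0.685 0.090
outer loop
vertex 1.918 -2.605 -0.953
vertex 0.625 -3.78 -2.411
vertex 1.588 -2.999 -0.606
endloop
endfacet
facet normal 0.439 0.358 0.824
outer loop
vertex 1.918 -2.605 -0.953
vertex 1.588 -2.999 -0.606
vertex 2.141 -3.169 -0.827
endloop
endfacet
facet normal -0.440 -0.357 -0.824
outer loop
vertex 0.625 -3.78 -2.411
vertex 1.179 -3.951 -2.633
vertex 0.849 -4.345 -2.286
endloop
endfacet
facet normal -0.822 -0.209 0.529
outer loop
vertex 0.625 -3.78 -2.411
vertex 0.849 -4.345 -2.286
vertex 1.588 -2.999 -0.606
endloop
endfacet
facet normal -0.823 -0.208 0.529
outer loop
vertex 1.588 -2.999 -0.606
vertex 0.849 -4.345 -2.286
vertex 1.811 -3.563 -0.481
endloop
endfacet
facet normal 0.439 0.356 0.825
outer loop
vertex 1.588 -2.999 -0.606
vertex 1.811 -3.563 -0.481
vertex 2.141 -3.169 -0.827
endloop
endfacet
facet normal -0.439 -0.358 -0.824
outer loop
vertex 0.849 -4.345 -2.286
vertex 1.179 -3.951 -2.633
vertex 1.402 -4.515 -2.507
endloop
endfacet
facet normal -0.099 -0.893 0.439
outer loop
vertex 0.849 -4.345 -2.286
vertex 1.402 -4.515 -2.507
vertex 1.811 -3.563 -0.481
endloop
endfacet
facet normal -0.100 -0.893 0.440
outer loop
vertex 1.811 -3.563 -0.481
vertex 1.402 -4.515 -2.507
vertex 2.365 -3.734 -0.702
endloop
endfacet
facet normal 0.439 0.357 0.825
outer loop
vertex 1.811 -3.563 -0.481
vertex 2.365 -3.734 -0.702
vertex 2.141 -3.169 -0.827
endloop
endfacet
facet normal -0.439 -0.358 -0.824
outer loop
vertex 1.402 -4.515 -2.507
vertex 1.179 -3.951 -2.633
vertex 1.732 -4.121 -2.854
endloop
endfacet
facet normal 0.723 -0.685 -0.090
outer loop
vertex 1.402 -4.515 -2.507
vertex 1.732 -4.121 -2.854
vertex 2.365 -3.734 -0.702
endloop
endfacet
facet normal 0.723 -0.685 -0.090
outer loop
vertex 2.365 -3.734 -0.702
vertex 1.732 -4.121 -2.854
vertex 2.695 -3.34 -1.049
endloop
endfacet
facet normal 0.440 0.357 0.824
outer loop
vertex 2.365 -3.734 -0.702
vertex 2.695 -3.34 -1.049
vertex 2.141 -3.169 -0.827
endloop
endfacet
facet normal 0.030 0.429 0.903
outer loop
vertex 1.455 -2.606 2.529
vertex 1.372 -3.476 2.945
vertex 2.248 -3.116 2.745
endloop
endfacet
facet normal 0.404 0.809 0.428
outer loop
vertex 1.455 -2.606 2.529
vertex 2.248 -3.116 2.745
vertex 2.192 -2.643 1.903
endloop
endfacet
facet normal -0.037 0.994 -0.102
outer loop
vertex 1.455 -2.606 2.529
vertex 2.192 -2.643 1.903
vertex 1.282 -2.71 1.583
endloop
endfacet
facet normal -0.683 0.729 0.045
outer loop
vertex 1.455 -2.606 2.529
vertex 1.282 -2.71 1.583
vertex 0.775 -3.225 2.227
endloop
endfacet
facet normal -0.642 0.380 0.666
outer loop
vertex 1.455 -2.606 2.529
vertex 0.775 -3.225 2.227
vertex 1.372 -3.476 2.945
endloop
endfacet
facet normal 0.909 0.386 0.156
outer loop
vertex 2.192 -2.643 1.903
vertex 2.248 -3.116 2.745
vertex 2.565 -3.535 1.933
endloop
endfacet
facet normal 0.305 -0.228 0.925
outer loop
vertex 2.248 -3.116 2.745
vertex 1.372 -3.476 2.945
vertex 2.058 -4.05 2.577
endloop
endfacet
facet normal -0.782 -0.309 0.542
outer loop
vertex 1.372 -3.476 2.945
vertex 0.775 -3.225 2.227
vertex 1.148 -4.117 2.257
endloop
endfacet
facet normal -0.848 0.256 -0.463
outer loop
vertex 0.775 -3.225 2.227
vertex 1.282 -2.71 1.583
vertex 1.092 -3.644 1.415
endloop
endfacet
facet normal 0.196 0.685 -0.702
outer loop
vertex 1.282 -2.71 1.583
vertex 2.192 -2.643 1.903
vertex 1.968 -3.284 1.215
endloop
endfacet
facet normal 0.683 -0.729 -0.045
outer loop
vertex 1.885 -4.154 1.631
vertex 2.565 -3.535 1.933
vertex 2.058 -4.05 2.577
endloop
endfacet
facet normal 0.037 -0.994 0.102
outer loop
vertex 1.885 -4.154 1.631
vertex 2.058 -4.05 2.577
vertex 1.148 -4.117 2.257
endloop
endfacet
facet normal -0.404 -0.809 -0.428
outer loop
vertex 1.885 -4.154 1.631
vertex 1.148 -4.117 2.257
vertex 1.092 -3.644 1.415
endloop
endfacet
facet normal -0.030 -0.429 -0.903
outer loop
vertex 1.885 -4.154 1.631
vertex 1.092 -3.644 1.415
vertex 1.968 -3.284 1.215
endloop
endfacet
facet normal 0.642 -0.380 -0.666
outer loop
vertex 1.885 -4.154 1.631
vertex 1.968 -3.284 1.215
vertex 2.565 -3.535 1.933
endloop
endfacet
facet normal 0.848 -0.256 0.463
outer loop
vertex 2.058 -4.05 2.577
vertex 2.565 -3.535 1.933
vertex 2.248 -3.116 2.745
endloop
endfacet
facet normal -0.196 -0.685 0.702
outer loop
vertex 1.148 -4.117 2.257
vertex 2.058 -4.05 2.577
vertex 1.372 -3.476 2.945
endloop
endfacet
facet normal -0.909 -0.386 -0.156
outer loop
vertex 1.092 -3.644 1.415
vertex 1.148 -4.117 2.257
vertex 0.775 -3.225 2.227
endloop
endfacet
facet normal -0.305 0.228 -0.925
outer loop
vertex 1.968 -3.284 1.215
vertex 1.092 -3.644 1.415
vertex 1.282 -2.71 1.583
endloop
endfacet
facet normal 0.782 0.309 -0.542
outer loop
vertex 2.565 -3.535 1.933
vertex 1.968 -3.284 1.215
vertex 2.192 -2.643 1.903
endloop
endfacet

endsolid


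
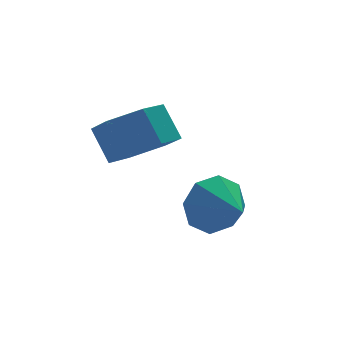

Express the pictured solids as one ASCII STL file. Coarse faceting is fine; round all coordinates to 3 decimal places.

solid 
facet normal -0.049 0.950 -0.307
outer loop
vertex 3.496 -2.336 -2.059
vertex 3.034 -2.071 -1.165
vertex 4.019 -2.127 -1.495
endloop
endfacet
facet normal 0.657 -0.659 -0.365
outer loop
vertex 3.496 -2.336 -2.059
vertex 4.019 -2.127 -1.495
vertex 3.106 -3.469 -0.715
endloop
endfacet
facet normal -0.049 0.951 -0.307
outer loop
vertex 4.019 -2.127 -1.495
vertex 3.034 -2.071 -1.165
vertex 3.964 -1.886 -0.739
endloop
endfacet
facet normal 0.861 -0.463 0.210
outer loop
vertex 4.019 -2.127 -1.495
vertex 3.964 -1.886 -0.739
vertex 3.106 -3.469 -0.715
endloop
endfacet
facet normal -0.049 0.951 -0.307
outer loop
vertex 3.964 -1.886 -0.739
vertex 3.034 -2.071 -1.165
vertex 3.364 -1.753 -0.232
endloop
endfacet
facet normal 0.576 -0.301 0.760
outer loop
vertex 3.964 -1.886 -0.739
vertex 3.364 -1.753 -0.232
vertex 3.106 -3.469 -0.715
endloop
endfacet
facet normal -0.049 0.951 -0.307
outer loop
vertex 3.364 -1.753 -0.232
vertex 3.034 -2.071 -1.165
vertex 2.571 -1.807 -0.272
endloop
endfacet
facet normal -0.030 -0.267 0.963
outer loop
vertex 3.364 -1.753 -0.232
vertex 2.571 -1.807 -0.272
vertex 3.106 -3.469 -0.715
endloop
endfacet
facet normal -0.049 0.951 -0.307
outer loop
vertex 2.571 -1.807 -0.272
vertex 3.034 -2.071 -1.165
vertex 2.049 -2.016 -0.836
endloop
endfacet
facet normal -0.604 -0.381 0.700
outer loop
vertex 2.571 -1.807 -0.272
vertex 2.049 -2.016 -0.836
vertex 3.106 -3.469 -0.715
endloop
endfacet
facet normal -0.049 0.951 -0.307
outer loop
vertex 2.049 -2.016 -0.836
vertex 3.034 -2.071 -1.165
vertex 2.104 -2.257 -1.592
endloop
endfacet
facet normal -0.807 -0.577 0.125
outer loop
vertex 2.049 -2.016 -0.836
vertex 2.104 -2.257 -1.592
vertex 3.106 -3.469 -0.715
endloop
endfacet
facet normal -0.049 0.950 -0.307
outer loop
vertex 2.104 -2.257 -1.592
vertex 3.034 -2.071 -1.165
vertex 2.703 -2.39 -2.099
endloop
endfacet
facet normal -0.523 -0.739 -0.424
outer loop
vertex 2.104 -2.257 -1.592
vertex 2.703 -2.39 -2.099
vertex 3.106 -3.469 -0.715
endloop
endfacet
facet normal -0.049 0.950 -0.307
outer loop
vertex 2.703 -2.39 -2.099
vertex 3.034 -2.071 -1.165
vertex 3.496 -2.336 -2.059
endloop
endfacet
facet normal 0.084 -0.774 -0.628
outer loop
vertex 2.703 -2.39 -2.099
vertex 3.496 -2.336 -2.059
vertex 3.106 -3.469 -0.715
endloop
endfacet
facet normal 0.078 -0.644 -0.761
outer loop
vertex 2.471 -1.211 1.274
vertex 1.5 -0.869 0.885
vertex 2.428 -0.374 0.561
endloop
endfacet
facet normal 0.996 0.080 0.034
outer loop
vertex 2.471 -1.211 1.274
vertex 2.428 -0.374 0.561
vertex 2.37 -0.373 2.263
endloop
endfacet
facet normal 0.996 0.080 0.034
outer loop
vertex 2.37 -0.373 2.263
vertex 2.428 -0.374 0.561
vertex 2.327 0.463 1.55
endloop
endfacet
facet normal -0.077 0.645 0.761
outer loop
vertex 2.37 -0.373 2.263
vertex 2.327 0.463 1.55
vertex 1.4 -0.031 1.875
endloop
endfacet
facet normal 0.078 -0.644 -0.761
outer loop
vertex 2.428 -0.374 0.561
vertex 1.5 -0.869 0.885
vertex 1.457 -0.032 0.173
endloop
endfacet
facet normal 0.464 0.699 -0.544
outer loop
vertex 2.428 -0.374 0.561
vertex 1.457 -0.032 0.173
vertex 2.327 0.463 1.55
endloop
endfacet
facet normal 0.464 0.699 -0.544
outer loop
vertex 2.327 0.463 1.55
vertex 1.457 -0.032 0.173
vertex 1.357 0.805 1.162
endloop
endfacet
facet normal -0.077 0.645 0.761
outer loop
vertex 2.327 0.463 1.55
vertex 1.357 0.805 1.162
vertex 1.4 -0.031 1.875
endloop
endfacet
facet normal 0.078 -0.644 -0.761
outer loop
vertex 1.457 -0.032 0.173
vertex 1.5 -0.869 0.885
vertex 0.53 -0.527 0.497
endloop
endfacet
facet normal -0.532 0.619 -0.578
outer loop
vertex 1.457 -0.032 0.173
vertex 0.53 -0.527 0.497
vertex 1.357 0.805 1.162
endloop
endfacet
facet normal -0.531 0.619 -0.579
outer loop
vertex 1.357 0.805 1.162
vertex 0.53 -0.527 0.497
vertex 0.429 0.311 1.486
endloop
endfacet
facet normal -0.078 0.645 0.761
outer loop
vertex 1.357 0.805 1.162
vertex 0.429 0.311 1.486
vertex 1.4 -0.031 1.875
endloop
endfacet
facet normal 0.077 -0.645 -0.761
outer loop
vertex 0.53 -0.527 0.497
vertex 1.5 -0.869 0.885
vertex 0.573 -1.363 1.21
endloop
endfacet
facet normal -0.996 -0.080 -0.034
outer loop
vertex 0.53 -0.527 0.497
vertex 0.573 -1.363 1.21
vertex 0.429 0.311 1.486
endloop
endfacet
facet normal -0.996 -0.080 -0.034
outer loop
vertex 0.429 0.311 1.486
vertex 0.573 -1.363 1.21
vertex 0.472 -0.526 2.199
endloop
endfacet
facet normal -0.078 0.644 0.761
outer loop
vertex 0.429 0.311 1.486
vertex 0.472 -0.526 2.199
vertex 1.4 -0.031 1.875
endloop
endfacet
facet normal 0.077 -0.645 -0.761
outer loop
vertex 0.573 -1.363 1.21
vertex 1.5 -0.869 0.885
vertex 1.543 -1.705 1.598
endloop
endfacet
facet normal -0.464 -0.699 0.544
outer loop
vertex 0.573 -1.363 1.21
vertex 1.543 -1.705 1.598
vertex 0.472 -0.526 2.199
endloop
endfacet
facet normal -0.464 -0.699 0.545
outer loop
vertex 0.472 -0.526 2.199
vertex 1.543 -1.705 1.598
vertex 1.443 -0.868 2.587
endloop
endfacet
facet normal -0.078 0.644 0.761
outer loop
vertex 0.472 -0.526 2.199
vertex 1.443 -0.868 2.587
vertex 1.4 -0.031 1.875
endloop
endfacet
facet normal 0.078 -0.645 -0.761
outer loop
vertex 1.543 -1.705 1.598
vertex 1.5 -0.869 0.885
vertex 2.471 -1.211 1.274
endloop
endfacet
facet normal 0.531 -0.619 0.578
outer loop
vertex 1.543 -1.705 1.598
vertex 2.471 -1.211 1.274
vertex 1.443 -0.868 2.587
endloop
endfacet
facet normal 0.532 -0.618 0.578
outer loop
vertex 1.443 -0.868 2.587
vertex 2.471 -1.211 1.274
vertex 2.37 -0.373 2.263
endloop
endfacet
facet normal -0.078 0.644 0.761
outer loop
vertex 1.443 -0.868 2.587
vertex 2.37 -0.373 2.263
vertex 1.4 -0.031 1.875
endloop
endfacet

endsolid


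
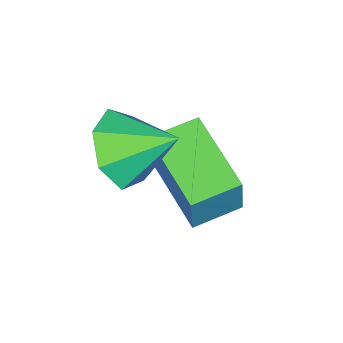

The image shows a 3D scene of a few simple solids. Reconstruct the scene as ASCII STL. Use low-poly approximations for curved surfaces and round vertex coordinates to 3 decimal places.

solid 
facet normal -0.823 0.542 0.169
outer loop
vertex -0.241 -3.258 -2.14
vertex 0.829 -1.446 -2.747
vertex -0.699 -3.488 -3.635
endloop
endfacet
facet normal -0.489 -0.827 0.277
outer loop
vertex 0.371 -4.194 -3.853
vertex -0.241 -3.258 -2.14
vertex -0.699 -3.488 -3.635
endloop
endfacet
facet normal -0.823 0.543 0.168
outer loop
vertex -0.699 -3.488 -3.635
vertex 0.829 -1.446 -2.747
vertex 0.372 -1.677 -4.241
endloop
endfacet
facet normal -0.289 -0.146 -0.946
outer loop
vertex 0.372 -1.677 -4.241
vertex 0.371 -4.194 -3.853
vertex -0.699 -3.488 -3.635
endloop
endfacet
facet normal 0.289 0.146 0.946
outer loop
vertex -0.241 -3.258 -2.14
vertex 1.899 -2.152 -2.965
vertex 0.829 -1.446 -2.747
endloop
endfacet
facet normal -0.489 -0.827 0.277
outer loop
vertex 0.828 -3.963 -2.359
vertex -0.241 -3.258 -2.14
vertex 0.371 -4.194 -3.853
endloop
endfacet
facet normal 0.290 0.145 0.946
outer loop
vertex 0.828 -3.963 -2.359
vertex 1.899 -2.152 -2.965
vertex -0.241 -3.258 -2.14
endloop
endfacet
facet normal 0.489 0.827 -0.277
outer loop
vertex 0.829 -1.446 -2.747
vertex 1.899 -2.152 -2.965
vertex 0.372 -1.677 -4.241
endloop
endfacet
facet normal -0.290 -0.146 -0.946
outer loop
vertex 1.441 -2.382 -4.46
vertex 0.371 -4.194 -3.853
vertex 0.372 -1.677 -4.241
endloop
endfacet
facet normal 0.489 0.827 -0.277
outer loop
vertex 0.372 -1.677 -4.241
vertex 1.899 -2.152 -2.965
vertex 1.441 -2.382 -4.46
endloop
endfacet
facet normal 0.823 -0.542 -0.168
outer loop
vertex 1.441 -2.382 -4.46
vertex 0.828 -3.963 -2.359
vertex 0.371 -4.194 -3.853
endloop
endfacet
facet normal 0.823 -0.543 -0.169
outer loop
vertex 1.899 -2.152 -2.965
vertex 0.828 -3.963 -2.359
vertex 1.441 -2.382 -4.46
endloop
endfacet
facet normal 0.230 -0.823 -0.519
outer loop
vertex 3.114 -3.78 -1.307
vertex 2.072 -3.88 -1.61
vertex 2.876 -3.34 -2.11
endloop
endfacet
facet normal 0.677 0.711 0.189
outer loop
vertex 3.114 -3.78 -1.307
vertex 2.876 -3.34 -2.11
vertex 1.708 -2.58 -0.79
endloop
endfacet
facet normal 0.230 -0.823 -0.519
outer loop
vertex 2.876 -3.34 -2.11
vertex 2.072 -3.88 -1.61
vertex 2.033 -3.307 -2.536
endloop
endfacet
facet normal 0.209 0.916 -0.343
outer loop
vertex 2.876 -3.34 -2.11
vertex 2.033 -3.307 -2.536
vertex 1.708 -2.58 -0.79
endloop
endfacet
facet normal 0.231 -0.823 -0.519
outer loop
vertex 2.033 -3.307 -2.536
vertex 2.072 -3.88 -1.61
vertex 1.219 -3.706 -2.266
endloop
endfacet
facet normal -0.507 0.758 -0.410
outer loop
vertex 2.033 -3.307 -2.536
vertex 1.219 -3.706 -2.266
vertex 1.708 -2.58 -0.79
endloop
endfacet
facet normal 0.231 -0.823 -0.519
outer loop
vertex 1.219 -3.706 -2.266
vertex 2.072 -3.88 -1.61
vertex 1.047 -4.236 -1.501
endloop
endfacet
facet normal -0.934 0.357 0.037
outer loop
vertex 1.219 -3.706 -2.266
vertex 1.047 -4.236 -1.501
vertex 1.708 -2.58 -0.79
endloop
endfacet
facet normal 0.231 -0.823 -0.519
outer loop
vertex 1.047 -4.236 -1.501
vertex 2.072 -3.88 -1.61
vertex 1.647 -4.498 -0.819
endloop
endfacet
facet normal -0.748 0.014 0.663
outer loop
vertex 1.047 -4.236 -1.501
vertex 1.647 -4.498 -0.819
vertex 1.708 -2.58 -0.79
endloop
endfacet
facet normal 0.231 -0.823 -0.519
outer loop
vertex 1.647 -4.498 -0.819
vertex 2.072 -3.88 -1.61
vertex 2.567 -4.295 -0.732
endloop
endfacet
facet normal -0.091 -0.012 0.996
outer loop
vertex 1.647 -4.498 -0.819
vertex 2.567 -4.295 -0.732
vertex 1.708 -2.58 -0.79
endloop
endfacet
facet normal 0.230 -0.823 -0.519
outer loop
vertex 2.567 -4.295 -0.732
vertex 2.072 -3.88 -1.61
vertex 3.114 -3.78 -1.307
endloop
endfacet
facet normal 0.543 0.299 0.785
outer loop
vertex 2.567 -4.295 -0.732
vertex 3.114 -3.78 -1.307
vertex 1.708 -2.58 -0.79
endloop
endfacet

endsolid
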